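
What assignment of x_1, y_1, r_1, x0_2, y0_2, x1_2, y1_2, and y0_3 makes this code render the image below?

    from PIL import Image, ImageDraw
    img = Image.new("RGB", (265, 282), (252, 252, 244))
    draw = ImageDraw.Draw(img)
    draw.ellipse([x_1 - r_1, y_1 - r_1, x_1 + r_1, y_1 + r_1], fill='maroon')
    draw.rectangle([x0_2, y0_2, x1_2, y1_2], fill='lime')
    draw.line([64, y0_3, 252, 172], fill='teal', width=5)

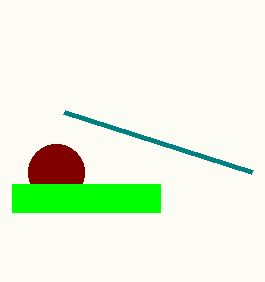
x_1 = 56; y_1 = 172; r_1 = 28; x0_2 = 12; y0_2 = 184; x1_2 = 160; y1_2 = 212; y0_3 = 112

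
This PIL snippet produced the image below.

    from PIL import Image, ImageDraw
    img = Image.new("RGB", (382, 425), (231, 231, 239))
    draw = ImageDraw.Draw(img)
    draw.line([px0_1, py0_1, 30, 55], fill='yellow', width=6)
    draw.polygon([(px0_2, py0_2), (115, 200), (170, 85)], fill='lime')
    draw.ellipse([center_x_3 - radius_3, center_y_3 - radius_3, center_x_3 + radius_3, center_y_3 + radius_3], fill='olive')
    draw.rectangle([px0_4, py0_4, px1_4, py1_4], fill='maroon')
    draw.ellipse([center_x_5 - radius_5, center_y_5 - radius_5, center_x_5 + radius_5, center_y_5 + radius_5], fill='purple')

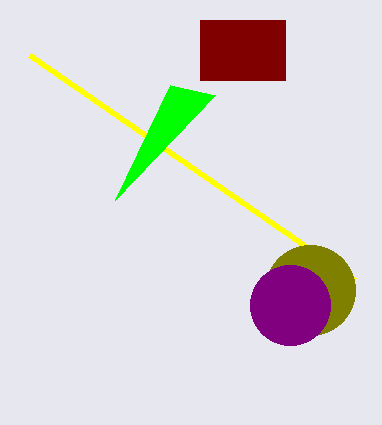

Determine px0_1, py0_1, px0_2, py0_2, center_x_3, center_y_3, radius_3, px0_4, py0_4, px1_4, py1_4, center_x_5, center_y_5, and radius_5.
px0_1 = 355; py0_1 = 280; px0_2 = 215; py0_2 = 95; center_x_3 = 310; center_y_3 = 290; radius_3 = 45; px0_4 = 200; py0_4 = 20; px1_4 = 285; py1_4 = 80; center_x_5 = 290; center_y_5 = 305; radius_5 = 40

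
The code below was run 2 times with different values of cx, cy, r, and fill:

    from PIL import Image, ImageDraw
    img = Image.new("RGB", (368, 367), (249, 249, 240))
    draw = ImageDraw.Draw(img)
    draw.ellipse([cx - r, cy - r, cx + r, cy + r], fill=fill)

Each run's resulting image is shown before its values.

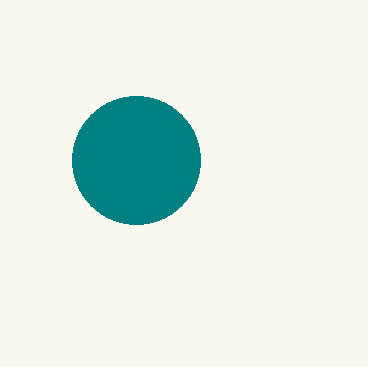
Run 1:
cx = 136, cy = 160, r = 64, fill = 'teal'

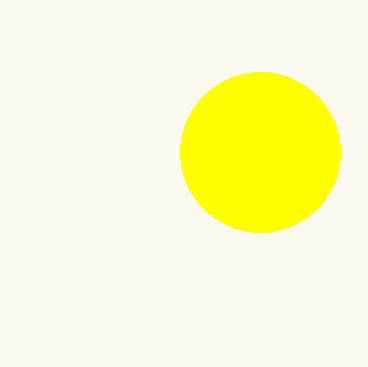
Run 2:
cx = 260
cy = 152
r = 80
fill = 'yellow'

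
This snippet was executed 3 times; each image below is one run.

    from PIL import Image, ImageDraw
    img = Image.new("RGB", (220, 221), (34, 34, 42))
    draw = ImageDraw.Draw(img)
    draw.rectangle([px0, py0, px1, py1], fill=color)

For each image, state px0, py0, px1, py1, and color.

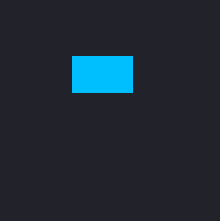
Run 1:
px0 = 72, py0 = 56, px1 = 132, py1 = 92, color = 'deepskyblue'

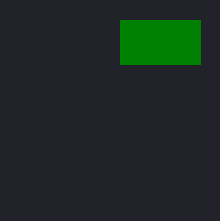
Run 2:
px0 = 120, py0 = 20, px1 = 200, py1 = 64, color = 'green'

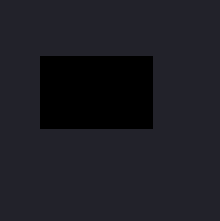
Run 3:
px0 = 40, py0 = 56, px1 = 152, py1 = 128, color = 'black'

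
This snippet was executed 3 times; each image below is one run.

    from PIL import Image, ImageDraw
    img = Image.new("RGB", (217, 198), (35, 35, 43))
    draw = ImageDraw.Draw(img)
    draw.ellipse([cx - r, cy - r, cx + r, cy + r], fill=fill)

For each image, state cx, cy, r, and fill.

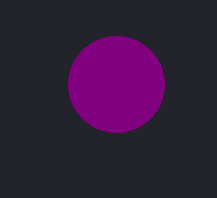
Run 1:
cx = 116
cy = 84
r = 48
fill = 'purple'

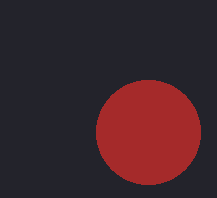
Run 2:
cx = 148
cy = 132
r = 52
fill = 'brown'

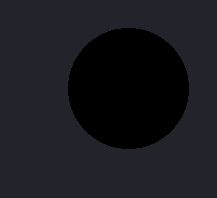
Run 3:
cx = 128; cy = 88; r = 60; fill = 'black'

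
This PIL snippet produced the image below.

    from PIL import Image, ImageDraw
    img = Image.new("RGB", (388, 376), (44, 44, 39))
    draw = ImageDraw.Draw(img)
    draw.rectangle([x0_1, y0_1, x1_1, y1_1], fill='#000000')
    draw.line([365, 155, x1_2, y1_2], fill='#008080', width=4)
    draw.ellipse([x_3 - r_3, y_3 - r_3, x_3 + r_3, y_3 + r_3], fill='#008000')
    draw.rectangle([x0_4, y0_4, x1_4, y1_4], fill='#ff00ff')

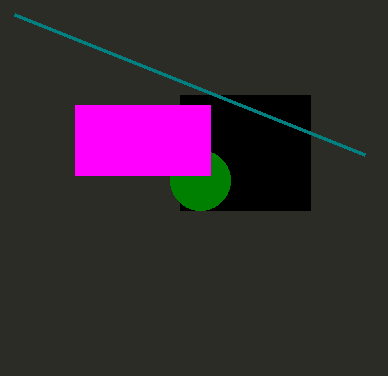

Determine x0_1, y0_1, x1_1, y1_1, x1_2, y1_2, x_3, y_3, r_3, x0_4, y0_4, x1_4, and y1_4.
x0_1 = 180, y0_1 = 95, x1_1 = 310, y1_1 = 210, x1_2 = 15, y1_2 = 15, x_3 = 200, y_3 = 180, r_3 = 30, x0_4 = 75, y0_4 = 105, x1_4 = 210, y1_4 = 175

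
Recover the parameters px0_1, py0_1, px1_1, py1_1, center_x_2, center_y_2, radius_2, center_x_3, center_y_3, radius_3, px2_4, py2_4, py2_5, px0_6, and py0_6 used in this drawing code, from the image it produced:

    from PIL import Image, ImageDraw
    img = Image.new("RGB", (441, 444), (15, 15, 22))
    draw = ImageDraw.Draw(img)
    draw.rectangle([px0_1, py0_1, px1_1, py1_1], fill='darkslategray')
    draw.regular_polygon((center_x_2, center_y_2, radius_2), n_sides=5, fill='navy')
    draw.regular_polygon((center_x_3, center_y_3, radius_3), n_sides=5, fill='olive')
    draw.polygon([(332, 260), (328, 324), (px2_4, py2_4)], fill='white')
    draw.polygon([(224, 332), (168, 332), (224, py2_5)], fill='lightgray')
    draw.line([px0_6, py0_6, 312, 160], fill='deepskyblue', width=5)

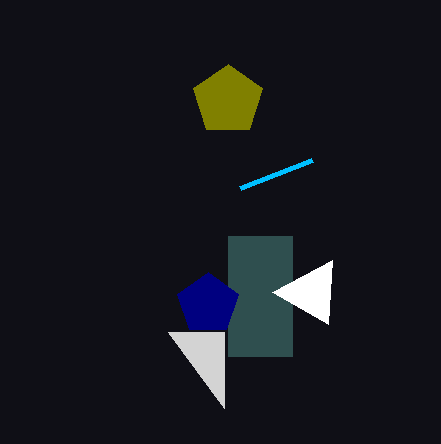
px0_1 = 228
py0_1 = 236
px1_1 = 292
py1_1 = 356
center_x_2 = 208
center_y_2 = 304
radius_2 = 32
center_x_3 = 228
center_y_3 = 100
radius_3 = 36
px2_4 = 272
py2_4 = 292
py2_5 = 408
px0_6 = 240
py0_6 = 188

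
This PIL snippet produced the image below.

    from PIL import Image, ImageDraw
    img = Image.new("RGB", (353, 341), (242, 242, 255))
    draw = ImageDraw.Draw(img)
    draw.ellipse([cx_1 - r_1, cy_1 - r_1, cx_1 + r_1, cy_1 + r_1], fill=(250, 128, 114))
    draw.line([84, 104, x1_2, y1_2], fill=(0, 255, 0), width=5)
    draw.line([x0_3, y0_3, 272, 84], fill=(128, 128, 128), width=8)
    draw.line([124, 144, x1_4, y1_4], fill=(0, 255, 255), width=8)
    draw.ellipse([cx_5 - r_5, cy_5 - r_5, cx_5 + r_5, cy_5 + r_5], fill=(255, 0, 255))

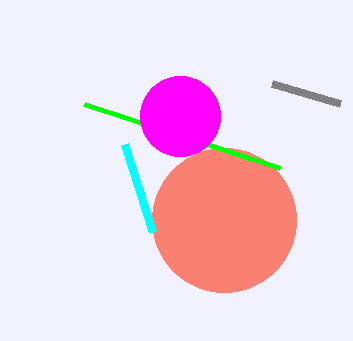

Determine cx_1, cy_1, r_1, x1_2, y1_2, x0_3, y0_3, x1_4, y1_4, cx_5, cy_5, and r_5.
cx_1 = 224
cy_1 = 220
r_1 = 72
x1_2 = 280
y1_2 = 168
x0_3 = 340
y0_3 = 104
x1_4 = 152
y1_4 = 232
cx_5 = 180
cy_5 = 116
r_5 = 40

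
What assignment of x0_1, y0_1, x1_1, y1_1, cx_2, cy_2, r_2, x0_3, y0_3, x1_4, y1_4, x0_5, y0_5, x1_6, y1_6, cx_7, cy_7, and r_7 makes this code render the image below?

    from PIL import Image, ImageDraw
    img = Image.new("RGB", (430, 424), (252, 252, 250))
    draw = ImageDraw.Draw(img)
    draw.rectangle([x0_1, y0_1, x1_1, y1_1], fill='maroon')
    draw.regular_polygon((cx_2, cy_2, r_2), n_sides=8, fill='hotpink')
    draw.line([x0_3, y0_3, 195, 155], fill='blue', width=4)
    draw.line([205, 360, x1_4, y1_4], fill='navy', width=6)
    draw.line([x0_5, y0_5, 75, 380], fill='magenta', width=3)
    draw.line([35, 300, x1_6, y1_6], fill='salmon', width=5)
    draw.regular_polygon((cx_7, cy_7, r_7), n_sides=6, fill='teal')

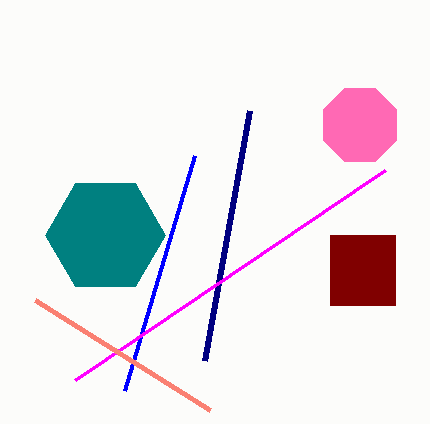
x0_1 = 330
y0_1 = 235
x1_1 = 395
y1_1 = 305
cx_2 = 360
cy_2 = 125
r_2 = 40
x0_3 = 125
y0_3 = 390
x1_4 = 250
y1_4 = 110
x0_5 = 385
y0_5 = 170
x1_6 = 210
y1_6 = 410
cx_7 = 105
cy_7 = 235
r_7 = 60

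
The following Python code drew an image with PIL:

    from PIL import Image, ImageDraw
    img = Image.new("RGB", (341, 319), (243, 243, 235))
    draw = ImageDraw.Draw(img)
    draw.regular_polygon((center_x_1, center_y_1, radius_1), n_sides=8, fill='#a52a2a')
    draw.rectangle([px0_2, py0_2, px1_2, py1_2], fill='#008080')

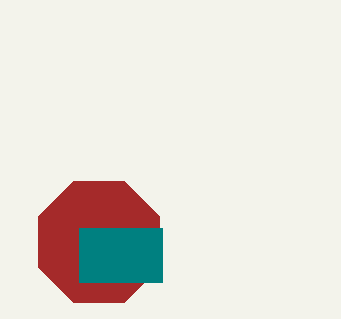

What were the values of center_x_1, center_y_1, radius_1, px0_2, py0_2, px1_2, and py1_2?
center_x_1 = 99, center_y_1 = 242, radius_1 = 66, px0_2 = 79, py0_2 = 228, px1_2 = 162, py1_2 = 282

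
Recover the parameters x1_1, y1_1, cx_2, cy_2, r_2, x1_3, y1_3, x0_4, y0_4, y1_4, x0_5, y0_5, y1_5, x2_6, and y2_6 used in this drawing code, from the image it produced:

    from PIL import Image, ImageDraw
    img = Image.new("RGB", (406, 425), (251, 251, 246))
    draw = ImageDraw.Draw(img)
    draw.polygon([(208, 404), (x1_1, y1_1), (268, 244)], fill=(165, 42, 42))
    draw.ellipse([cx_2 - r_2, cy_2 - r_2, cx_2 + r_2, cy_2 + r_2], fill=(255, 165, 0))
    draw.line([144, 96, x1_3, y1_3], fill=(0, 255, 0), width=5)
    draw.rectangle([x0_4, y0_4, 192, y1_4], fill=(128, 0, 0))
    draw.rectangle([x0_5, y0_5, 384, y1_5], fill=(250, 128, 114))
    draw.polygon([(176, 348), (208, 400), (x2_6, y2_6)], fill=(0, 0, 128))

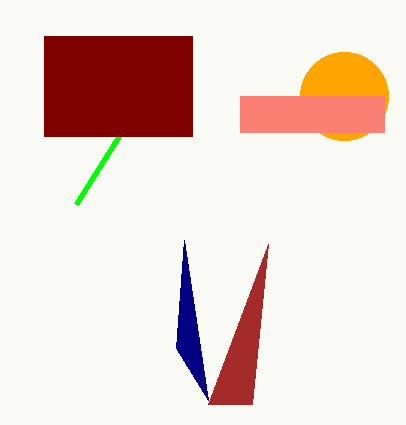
x1_1 = 252
y1_1 = 404
cx_2 = 344
cy_2 = 96
r_2 = 44
x1_3 = 76
y1_3 = 204
x0_4 = 44
y0_4 = 36
y1_4 = 136
x0_5 = 240
y0_5 = 96
y1_5 = 132
x2_6 = 184
y2_6 = 240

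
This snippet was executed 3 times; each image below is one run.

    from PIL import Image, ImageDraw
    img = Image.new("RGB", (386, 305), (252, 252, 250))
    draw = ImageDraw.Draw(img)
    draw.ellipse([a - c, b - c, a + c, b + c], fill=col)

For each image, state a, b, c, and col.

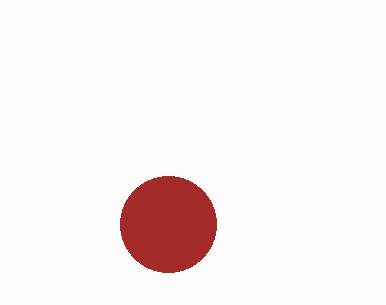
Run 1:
a = 168, b = 224, c = 48, col = 'brown'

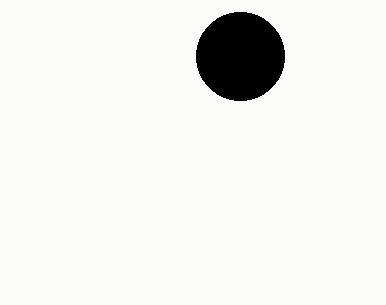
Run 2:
a = 240
b = 56
c = 44
col = 'black'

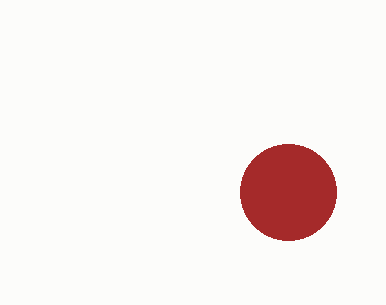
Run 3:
a = 288, b = 192, c = 48, col = 'brown'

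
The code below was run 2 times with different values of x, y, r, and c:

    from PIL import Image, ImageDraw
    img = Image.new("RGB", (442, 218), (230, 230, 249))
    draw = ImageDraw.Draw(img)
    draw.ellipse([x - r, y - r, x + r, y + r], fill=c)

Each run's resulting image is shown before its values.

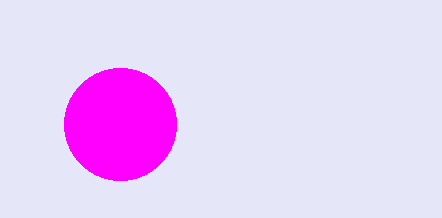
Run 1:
x = 120; y = 124; r = 56; c = 'magenta'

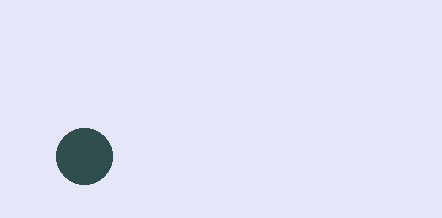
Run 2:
x = 84
y = 156
r = 28
c = 'darkslategray'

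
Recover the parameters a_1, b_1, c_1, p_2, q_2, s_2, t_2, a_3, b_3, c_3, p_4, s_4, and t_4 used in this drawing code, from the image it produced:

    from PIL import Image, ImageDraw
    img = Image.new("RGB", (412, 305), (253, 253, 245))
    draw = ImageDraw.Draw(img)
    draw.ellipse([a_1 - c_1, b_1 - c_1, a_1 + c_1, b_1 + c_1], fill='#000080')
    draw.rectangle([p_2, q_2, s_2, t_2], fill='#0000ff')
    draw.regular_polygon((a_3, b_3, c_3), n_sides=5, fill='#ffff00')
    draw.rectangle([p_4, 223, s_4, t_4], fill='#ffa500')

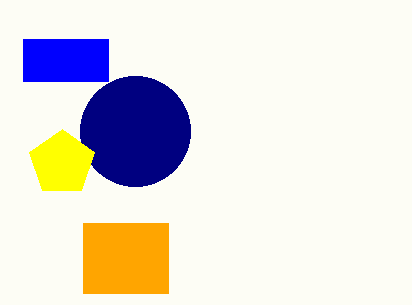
a_1 = 135
b_1 = 131
c_1 = 55
p_2 = 23
q_2 = 39
s_2 = 108
t_2 = 81
a_3 = 62
b_3 = 163
c_3 = 34
p_4 = 83
s_4 = 168
t_4 = 293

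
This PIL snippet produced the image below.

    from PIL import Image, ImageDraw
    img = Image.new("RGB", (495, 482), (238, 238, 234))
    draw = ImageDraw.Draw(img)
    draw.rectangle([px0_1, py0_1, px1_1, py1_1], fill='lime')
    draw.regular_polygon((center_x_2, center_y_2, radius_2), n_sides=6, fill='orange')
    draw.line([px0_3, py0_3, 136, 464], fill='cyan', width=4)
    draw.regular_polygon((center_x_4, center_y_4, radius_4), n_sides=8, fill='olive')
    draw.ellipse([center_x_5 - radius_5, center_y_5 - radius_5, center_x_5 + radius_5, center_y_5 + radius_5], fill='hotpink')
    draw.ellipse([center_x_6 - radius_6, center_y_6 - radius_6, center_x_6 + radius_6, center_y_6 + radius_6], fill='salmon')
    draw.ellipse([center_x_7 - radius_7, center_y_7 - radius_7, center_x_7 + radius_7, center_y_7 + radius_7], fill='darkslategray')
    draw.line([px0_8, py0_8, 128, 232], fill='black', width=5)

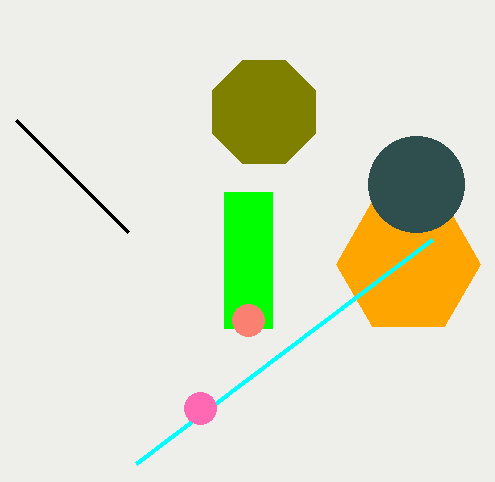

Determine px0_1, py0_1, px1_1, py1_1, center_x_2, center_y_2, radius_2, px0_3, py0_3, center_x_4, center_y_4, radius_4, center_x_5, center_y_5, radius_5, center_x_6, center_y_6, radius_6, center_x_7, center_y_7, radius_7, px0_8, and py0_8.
px0_1 = 224
py0_1 = 192
px1_1 = 272
py1_1 = 328
center_x_2 = 408
center_y_2 = 264
radius_2 = 72
px0_3 = 432
py0_3 = 240
center_x_4 = 264
center_y_4 = 112
radius_4 = 56
center_x_5 = 200
center_y_5 = 408
radius_5 = 16
center_x_6 = 248
center_y_6 = 320
radius_6 = 16
center_x_7 = 416
center_y_7 = 184
radius_7 = 48
px0_8 = 16
py0_8 = 120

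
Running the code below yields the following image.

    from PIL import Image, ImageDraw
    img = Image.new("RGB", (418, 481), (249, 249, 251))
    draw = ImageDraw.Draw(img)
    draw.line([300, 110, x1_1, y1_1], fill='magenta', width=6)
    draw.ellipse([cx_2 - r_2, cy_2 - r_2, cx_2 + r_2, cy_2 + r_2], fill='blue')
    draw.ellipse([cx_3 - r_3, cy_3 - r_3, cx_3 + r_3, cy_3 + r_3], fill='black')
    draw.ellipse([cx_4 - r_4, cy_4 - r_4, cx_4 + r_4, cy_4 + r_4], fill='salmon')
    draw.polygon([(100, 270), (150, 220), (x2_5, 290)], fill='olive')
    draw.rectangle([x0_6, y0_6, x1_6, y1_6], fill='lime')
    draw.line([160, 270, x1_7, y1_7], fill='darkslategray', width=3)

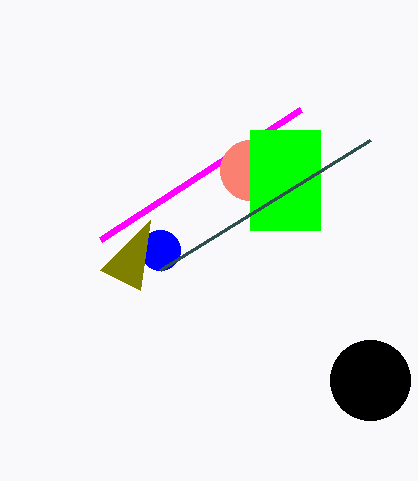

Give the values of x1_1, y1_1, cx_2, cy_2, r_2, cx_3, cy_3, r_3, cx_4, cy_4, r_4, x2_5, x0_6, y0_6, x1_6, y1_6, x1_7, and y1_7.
x1_1 = 100; y1_1 = 240; cx_2 = 160; cy_2 = 250; r_2 = 20; cx_3 = 370; cy_3 = 380; r_3 = 40; cx_4 = 250; cy_4 = 170; r_4 = 30; x2_5 = 140; x0_6 = 250; y0_6 = 130; x1_6 = 320; y1_6 = 230; x1_7 = 370; y1_7 = 140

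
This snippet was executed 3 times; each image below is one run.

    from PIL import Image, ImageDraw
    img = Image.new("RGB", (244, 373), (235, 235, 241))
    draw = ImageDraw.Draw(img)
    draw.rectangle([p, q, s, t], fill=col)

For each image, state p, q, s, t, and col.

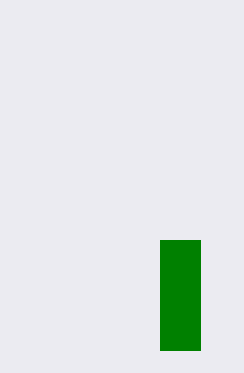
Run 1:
p = 160, q = 240, s = 200, t = 350, col = 'green'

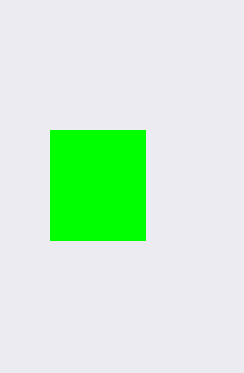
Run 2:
p = 50
q = 130
s = 145
t = 240
col = 'lime'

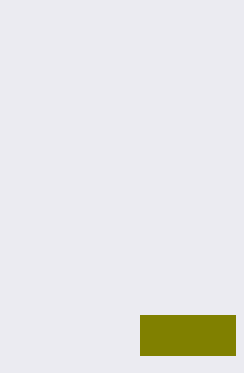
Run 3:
p = 140, q = 315, s = 235, t = 355, col = 'olive'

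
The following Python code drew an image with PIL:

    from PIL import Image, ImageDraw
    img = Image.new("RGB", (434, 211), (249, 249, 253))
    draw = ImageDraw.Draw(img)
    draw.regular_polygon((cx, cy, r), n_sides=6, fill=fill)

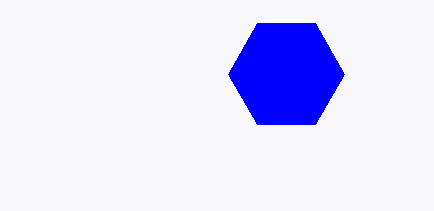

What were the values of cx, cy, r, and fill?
cx = 286, cy = 74, r = 58, fill = 'blue'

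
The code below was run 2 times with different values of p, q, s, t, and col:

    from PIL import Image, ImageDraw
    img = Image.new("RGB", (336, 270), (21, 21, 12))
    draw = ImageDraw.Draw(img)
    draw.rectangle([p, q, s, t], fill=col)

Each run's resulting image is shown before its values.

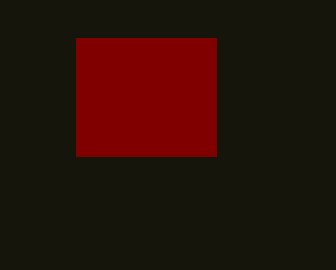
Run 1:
p = 76
q = 38
s = 216
t = 156
col = 'maroon'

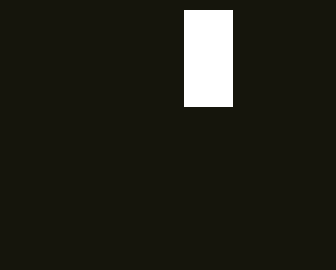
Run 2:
p = 184; q = 10; s = 232; t = 106; col = 'white'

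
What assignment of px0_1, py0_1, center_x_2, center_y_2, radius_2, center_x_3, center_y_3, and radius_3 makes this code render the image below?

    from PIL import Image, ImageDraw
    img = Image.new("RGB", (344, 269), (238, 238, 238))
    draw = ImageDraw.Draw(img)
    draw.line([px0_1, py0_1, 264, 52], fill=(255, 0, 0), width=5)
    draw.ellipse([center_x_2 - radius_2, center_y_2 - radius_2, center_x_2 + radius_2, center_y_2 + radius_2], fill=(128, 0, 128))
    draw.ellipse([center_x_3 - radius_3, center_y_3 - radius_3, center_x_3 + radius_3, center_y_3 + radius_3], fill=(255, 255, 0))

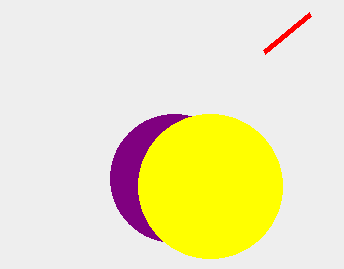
px0_1 = 310
py0_1 = 14
center_x_2 = 174
center_y_2 = 178
radius_2 = 64
center_x_3 = 210
center_y_3 = 186
radius_3 = 72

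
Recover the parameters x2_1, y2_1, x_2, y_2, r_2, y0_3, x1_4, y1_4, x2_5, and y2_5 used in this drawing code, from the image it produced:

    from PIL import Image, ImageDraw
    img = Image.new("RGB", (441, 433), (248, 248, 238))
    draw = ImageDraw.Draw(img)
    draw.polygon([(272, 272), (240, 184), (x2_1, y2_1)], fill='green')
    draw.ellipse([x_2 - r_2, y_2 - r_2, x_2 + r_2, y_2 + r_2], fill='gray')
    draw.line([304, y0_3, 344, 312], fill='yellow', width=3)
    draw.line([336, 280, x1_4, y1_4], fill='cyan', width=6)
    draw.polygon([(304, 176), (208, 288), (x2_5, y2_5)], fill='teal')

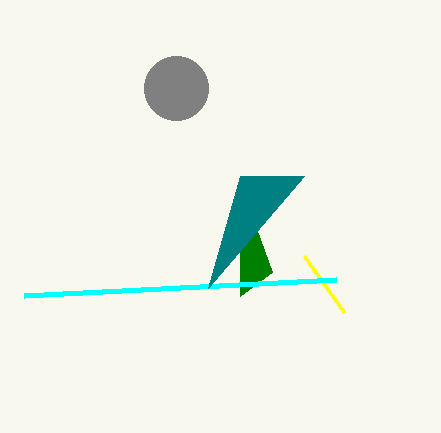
x2_1 = 240, y2_1 = 296, x_2 = 176, y_2 = 88, r_2 = 32, y0_3 = 256, x1_4 = 24, y1_4 = 296, x2_5 = 240, y2_5 = 176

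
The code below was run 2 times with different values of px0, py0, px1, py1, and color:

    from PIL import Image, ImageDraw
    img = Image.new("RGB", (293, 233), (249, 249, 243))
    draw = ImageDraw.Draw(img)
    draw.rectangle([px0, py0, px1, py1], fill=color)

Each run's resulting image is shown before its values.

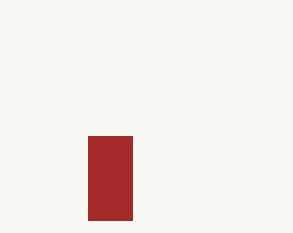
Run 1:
px0 = 88, py0 = 136, px1 = 132, py1 = 220, color = 'brown'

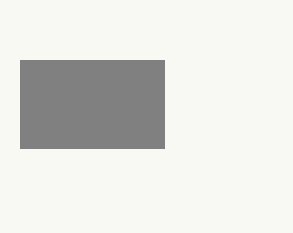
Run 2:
px0 = 20, py0 = 60, px1 = 164, py1 = 148, color = 'gray'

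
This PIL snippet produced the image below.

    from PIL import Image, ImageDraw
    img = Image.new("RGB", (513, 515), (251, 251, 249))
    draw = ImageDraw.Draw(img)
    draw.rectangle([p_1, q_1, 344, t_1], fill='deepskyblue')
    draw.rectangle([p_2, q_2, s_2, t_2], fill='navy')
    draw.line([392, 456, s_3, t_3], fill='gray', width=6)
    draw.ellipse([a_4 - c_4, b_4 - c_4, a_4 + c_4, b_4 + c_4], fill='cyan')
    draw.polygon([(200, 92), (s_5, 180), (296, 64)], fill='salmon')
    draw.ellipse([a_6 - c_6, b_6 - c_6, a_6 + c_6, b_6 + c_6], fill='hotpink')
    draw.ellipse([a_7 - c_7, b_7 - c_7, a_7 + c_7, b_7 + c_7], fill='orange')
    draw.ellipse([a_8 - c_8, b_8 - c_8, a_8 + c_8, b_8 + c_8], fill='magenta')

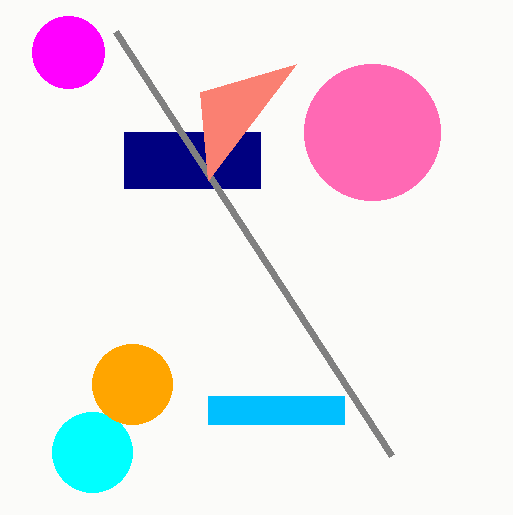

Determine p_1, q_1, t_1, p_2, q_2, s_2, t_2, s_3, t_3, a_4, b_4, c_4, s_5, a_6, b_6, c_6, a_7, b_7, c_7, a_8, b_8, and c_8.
p_1 = 208
q_1 = 396
t_1 = 424
p_2 = 124
q_2 = 132
s_2 = 260
t_2 = 188
s_3 = 116
t_3 = 32
a_4 = 92
b_4 = 452
c_4 = 40
s_5 = 208
a_6 = 372
b_6 = 132
c_6 = 68
a_7 = 132
b_7 = 384
c_7 = 40
a_8 = 68
b_8 = 52
c_8 = 36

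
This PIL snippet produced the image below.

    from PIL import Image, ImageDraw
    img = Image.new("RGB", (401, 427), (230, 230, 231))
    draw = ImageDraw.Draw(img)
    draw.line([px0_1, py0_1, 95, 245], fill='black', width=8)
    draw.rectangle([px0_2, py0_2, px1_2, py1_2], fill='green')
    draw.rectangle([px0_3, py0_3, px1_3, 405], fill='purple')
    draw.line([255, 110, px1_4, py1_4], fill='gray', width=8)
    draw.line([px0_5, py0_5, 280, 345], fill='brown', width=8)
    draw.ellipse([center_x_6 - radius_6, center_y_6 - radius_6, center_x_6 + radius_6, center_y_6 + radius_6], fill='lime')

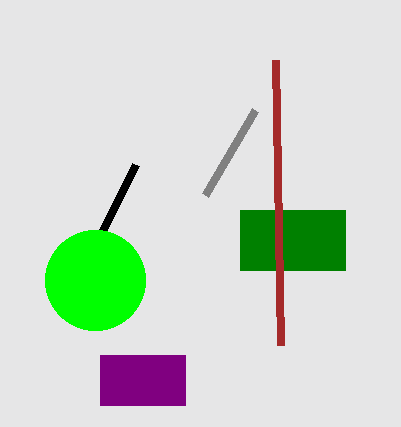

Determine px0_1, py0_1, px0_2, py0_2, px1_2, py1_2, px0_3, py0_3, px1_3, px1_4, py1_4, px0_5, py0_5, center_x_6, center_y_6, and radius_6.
px0_1 = 135; py0_1 = 165; px0_2 = 240; py0_2 = 210; px1_2 = 345; py1_2 = 270; px0_3 = 100; py0_3 = 355; px1_3 = 185; px1_4 = 205; py1_4 = 195; px0_5 = 275; py0_5 = 60; center_x_6 = 95; center_y_6 = 280; radius_6 = 50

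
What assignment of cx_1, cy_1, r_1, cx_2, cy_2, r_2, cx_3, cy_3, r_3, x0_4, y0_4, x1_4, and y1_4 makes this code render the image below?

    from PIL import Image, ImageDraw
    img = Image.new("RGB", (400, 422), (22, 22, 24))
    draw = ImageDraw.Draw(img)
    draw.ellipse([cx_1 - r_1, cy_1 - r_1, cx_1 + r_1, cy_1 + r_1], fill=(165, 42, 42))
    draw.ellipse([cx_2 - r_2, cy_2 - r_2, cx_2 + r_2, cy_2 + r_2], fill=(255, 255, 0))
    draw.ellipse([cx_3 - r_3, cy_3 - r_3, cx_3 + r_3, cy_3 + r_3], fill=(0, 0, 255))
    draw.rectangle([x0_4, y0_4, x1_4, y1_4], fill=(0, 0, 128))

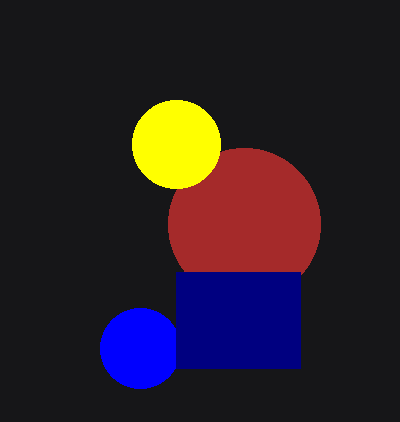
cx_1 = 244; cy_1 = 224; r_1 = 76; cx_2 = 176; cy_2 = 144; r_2 = 44; cx_3 = 140; cy_3 = 348; r_3 = 40; x0_4 = 176; y0_4 = 272; x1_4 = 300; y1_4 = 368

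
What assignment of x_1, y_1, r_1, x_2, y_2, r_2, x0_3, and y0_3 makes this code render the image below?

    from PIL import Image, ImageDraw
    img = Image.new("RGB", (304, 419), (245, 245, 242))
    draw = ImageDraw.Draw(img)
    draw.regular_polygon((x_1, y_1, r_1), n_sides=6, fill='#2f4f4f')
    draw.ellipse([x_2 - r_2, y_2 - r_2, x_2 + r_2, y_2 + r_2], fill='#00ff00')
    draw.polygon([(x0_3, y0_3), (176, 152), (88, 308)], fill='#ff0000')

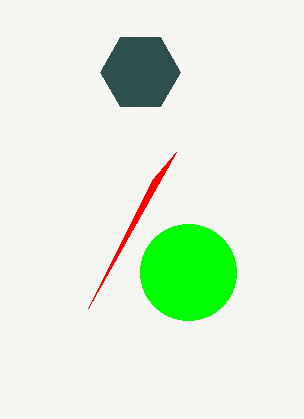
x_1 = 140, y_1 = 72, r_1 = 40, x_2 = 188, y_2 = 272, r_2 = 48, x0_3 = 152, y0_3 = 180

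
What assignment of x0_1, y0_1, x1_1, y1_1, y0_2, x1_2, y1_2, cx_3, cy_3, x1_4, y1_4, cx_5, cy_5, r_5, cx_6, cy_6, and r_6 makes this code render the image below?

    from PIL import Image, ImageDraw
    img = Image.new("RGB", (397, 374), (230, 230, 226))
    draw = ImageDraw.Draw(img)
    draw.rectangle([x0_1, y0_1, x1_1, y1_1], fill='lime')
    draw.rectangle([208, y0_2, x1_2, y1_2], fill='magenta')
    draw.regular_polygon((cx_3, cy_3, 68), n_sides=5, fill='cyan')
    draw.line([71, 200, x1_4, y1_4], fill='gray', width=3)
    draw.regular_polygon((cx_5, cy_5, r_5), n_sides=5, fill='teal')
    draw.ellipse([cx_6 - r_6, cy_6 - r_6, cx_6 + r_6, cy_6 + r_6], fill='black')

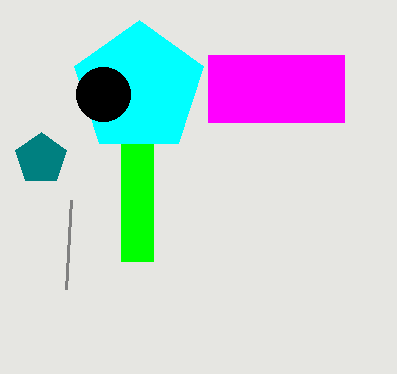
x0_1 = 121
y0_1 = 144
x1_1 = 153
y1_1 = 261
y0_2 = 55
x1_2 = 344
y1_2 = 122
cx_3 = 139
cy_3 = 88
x1_4 = 66
y1_4 = 289
cx_5 = 41
cy_5 = 159
r_5 = 27
cx_6 = 103
cy_6 = 94
r_6 = 27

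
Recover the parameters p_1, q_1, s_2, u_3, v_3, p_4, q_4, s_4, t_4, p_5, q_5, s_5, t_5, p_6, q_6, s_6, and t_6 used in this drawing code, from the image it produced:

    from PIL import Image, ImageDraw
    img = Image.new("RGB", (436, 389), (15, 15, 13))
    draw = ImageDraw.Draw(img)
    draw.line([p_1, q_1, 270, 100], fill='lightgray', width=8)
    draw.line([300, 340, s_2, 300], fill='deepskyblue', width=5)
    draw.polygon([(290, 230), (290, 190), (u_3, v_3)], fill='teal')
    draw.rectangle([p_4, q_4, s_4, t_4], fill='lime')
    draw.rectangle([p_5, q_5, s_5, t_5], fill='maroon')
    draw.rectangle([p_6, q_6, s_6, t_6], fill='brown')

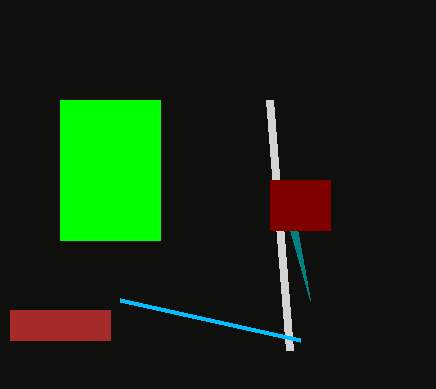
p_1 = 290
q_1 = 350
s_2 = 120
u_3 = 310
v_3 = 300
p_4 = 60
q_4 = 100
s_4 = 160
t_4 = 240
p_5 = 270
q_5 = 180
s_5 = 330
t_5 = 230
p_6 = 10
q_6 = 310
s_6 = 110
t_6 = 340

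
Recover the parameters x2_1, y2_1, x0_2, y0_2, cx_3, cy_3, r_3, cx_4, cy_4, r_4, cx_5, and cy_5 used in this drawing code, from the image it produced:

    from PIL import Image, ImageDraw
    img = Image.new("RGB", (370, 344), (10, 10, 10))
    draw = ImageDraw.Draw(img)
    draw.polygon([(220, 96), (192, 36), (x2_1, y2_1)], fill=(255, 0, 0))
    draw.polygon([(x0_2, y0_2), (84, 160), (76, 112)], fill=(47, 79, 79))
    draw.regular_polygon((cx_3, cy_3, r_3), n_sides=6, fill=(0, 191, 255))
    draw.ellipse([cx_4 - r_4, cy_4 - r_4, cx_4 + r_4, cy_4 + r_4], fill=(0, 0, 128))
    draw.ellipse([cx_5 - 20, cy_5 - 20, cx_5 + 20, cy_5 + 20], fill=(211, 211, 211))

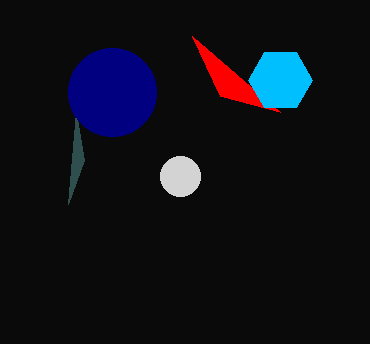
x2_1 = 280
y2_1 = 112
x0_2 = 68
y0_2 = 204
cx_3 = 280
cy_3 = 80
r_3 = 32
cx_4 = 112
cy_4 = 92
r_4 = 44
cx_5 = 180
cy_5 = 176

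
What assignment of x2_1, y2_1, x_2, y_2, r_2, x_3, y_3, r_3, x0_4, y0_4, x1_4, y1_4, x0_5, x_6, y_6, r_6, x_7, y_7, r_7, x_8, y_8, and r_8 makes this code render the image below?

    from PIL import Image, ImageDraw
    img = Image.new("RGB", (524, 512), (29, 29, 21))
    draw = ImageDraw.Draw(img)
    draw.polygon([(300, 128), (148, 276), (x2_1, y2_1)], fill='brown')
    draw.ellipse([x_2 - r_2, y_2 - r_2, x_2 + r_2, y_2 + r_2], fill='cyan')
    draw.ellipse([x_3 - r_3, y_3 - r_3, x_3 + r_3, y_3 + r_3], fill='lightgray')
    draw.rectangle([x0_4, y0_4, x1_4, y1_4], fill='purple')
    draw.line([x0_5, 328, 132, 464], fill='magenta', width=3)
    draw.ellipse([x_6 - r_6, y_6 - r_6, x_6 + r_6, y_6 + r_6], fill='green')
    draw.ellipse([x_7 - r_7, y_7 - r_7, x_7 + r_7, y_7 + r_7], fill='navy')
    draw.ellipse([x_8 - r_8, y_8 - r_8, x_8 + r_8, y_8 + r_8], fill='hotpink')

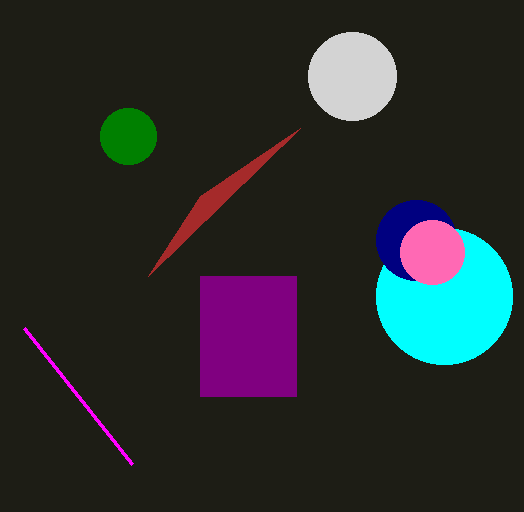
x2_1 = 200
y2_1 = 196
x_2 = 444
y_2 = 296
r_2 = 68
x_3 = 352
y_3 = 76
r_3 = 44
x0_4 = 200
y0_4 = 276
x1_4 = 296
y1_4 = 396
x0_5 = 24
x_6 = 128
y_6 = 136
r_6 = 28
x_7 = 416
y_7 = 240
r_7 = 40
x_8 = 432
y_8 = 252
r_8 = 32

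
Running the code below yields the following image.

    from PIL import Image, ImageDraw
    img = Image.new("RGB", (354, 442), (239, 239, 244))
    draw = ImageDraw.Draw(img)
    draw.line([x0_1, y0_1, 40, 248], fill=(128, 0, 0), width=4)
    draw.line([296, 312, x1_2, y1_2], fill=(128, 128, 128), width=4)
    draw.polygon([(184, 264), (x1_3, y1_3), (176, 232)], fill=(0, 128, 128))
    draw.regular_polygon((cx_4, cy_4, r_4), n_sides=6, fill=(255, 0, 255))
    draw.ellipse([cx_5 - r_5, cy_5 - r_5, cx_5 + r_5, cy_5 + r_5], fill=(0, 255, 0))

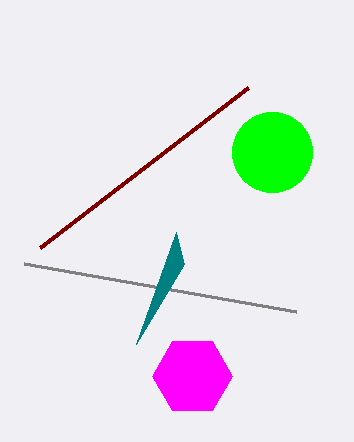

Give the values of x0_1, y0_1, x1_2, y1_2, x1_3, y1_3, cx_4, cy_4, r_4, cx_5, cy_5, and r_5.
x0_1 = 248
y0_1 = 88
x1_2 = 24
y1_2 = 264
x1_3 = 136
y1_3 = 344
cx_4 = 192
cy_4 = 376
r_4 = 40
cx_5 = 272
cy_5 = 152
r_5 = 40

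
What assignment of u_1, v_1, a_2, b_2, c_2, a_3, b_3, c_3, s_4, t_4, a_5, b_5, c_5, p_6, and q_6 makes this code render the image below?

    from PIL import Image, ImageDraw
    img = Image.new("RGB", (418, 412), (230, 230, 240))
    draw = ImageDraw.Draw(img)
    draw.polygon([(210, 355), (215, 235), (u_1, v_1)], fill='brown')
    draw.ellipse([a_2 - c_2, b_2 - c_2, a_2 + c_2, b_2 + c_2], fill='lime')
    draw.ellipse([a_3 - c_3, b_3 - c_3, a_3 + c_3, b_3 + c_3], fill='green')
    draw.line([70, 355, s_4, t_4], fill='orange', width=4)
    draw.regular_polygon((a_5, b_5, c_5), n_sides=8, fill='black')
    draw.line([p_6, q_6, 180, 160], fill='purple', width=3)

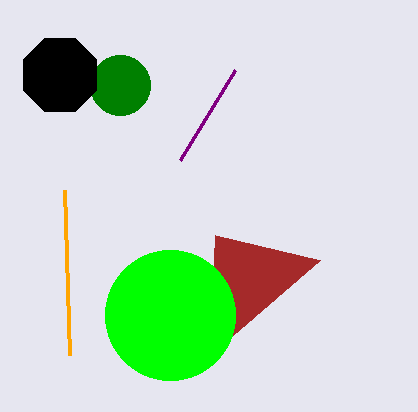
u_1 = 320; v_1 = 260; a_2 = 170; b_2 = 315; c_2 = 65; a_3 = 120; b_3 = 85; c_3 = 30; s_4 = 65; t_4 = 190; a_5 = 60; b_5 = 75; c_5 = 40; p_6 = 235; q_6 = 70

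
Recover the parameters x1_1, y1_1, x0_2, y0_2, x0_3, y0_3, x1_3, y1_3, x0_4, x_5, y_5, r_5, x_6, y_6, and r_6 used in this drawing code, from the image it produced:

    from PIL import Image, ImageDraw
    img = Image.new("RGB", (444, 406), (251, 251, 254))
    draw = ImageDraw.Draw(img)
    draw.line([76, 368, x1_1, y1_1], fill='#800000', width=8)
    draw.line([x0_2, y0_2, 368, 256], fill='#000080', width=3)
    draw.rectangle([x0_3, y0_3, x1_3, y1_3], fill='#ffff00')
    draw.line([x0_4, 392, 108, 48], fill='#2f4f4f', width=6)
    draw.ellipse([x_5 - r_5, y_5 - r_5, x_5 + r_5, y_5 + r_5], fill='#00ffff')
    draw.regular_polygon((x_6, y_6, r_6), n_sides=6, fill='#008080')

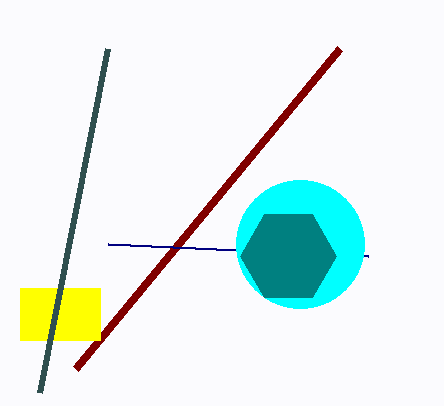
x1_1 = 340; y1_1 = 48; x0_2 = 108; y0_2 = 244; x0_3 = 20; y0_3 = 288; x1_3 = 100; y1_3 = 340; x0_4 = 40; x_5 = 300; y_5 = 244; r_5 = 64; x_6 = 288; y_6 = 256; r_6 = 48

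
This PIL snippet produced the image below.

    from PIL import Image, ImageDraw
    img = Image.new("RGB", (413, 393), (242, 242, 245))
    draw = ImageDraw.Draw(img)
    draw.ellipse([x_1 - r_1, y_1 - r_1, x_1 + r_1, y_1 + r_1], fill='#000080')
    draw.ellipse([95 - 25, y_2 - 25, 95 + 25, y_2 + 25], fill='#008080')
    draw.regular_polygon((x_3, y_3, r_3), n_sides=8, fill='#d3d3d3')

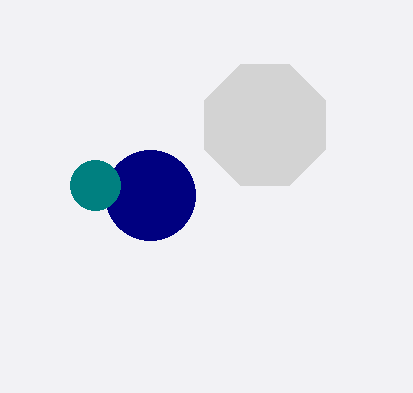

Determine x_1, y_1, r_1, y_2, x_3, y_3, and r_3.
x_1 = 150, y_1 = 195, r_1 = 45, y_2 = 185, x_3 = 265, y_3 = 125, r_3 = 65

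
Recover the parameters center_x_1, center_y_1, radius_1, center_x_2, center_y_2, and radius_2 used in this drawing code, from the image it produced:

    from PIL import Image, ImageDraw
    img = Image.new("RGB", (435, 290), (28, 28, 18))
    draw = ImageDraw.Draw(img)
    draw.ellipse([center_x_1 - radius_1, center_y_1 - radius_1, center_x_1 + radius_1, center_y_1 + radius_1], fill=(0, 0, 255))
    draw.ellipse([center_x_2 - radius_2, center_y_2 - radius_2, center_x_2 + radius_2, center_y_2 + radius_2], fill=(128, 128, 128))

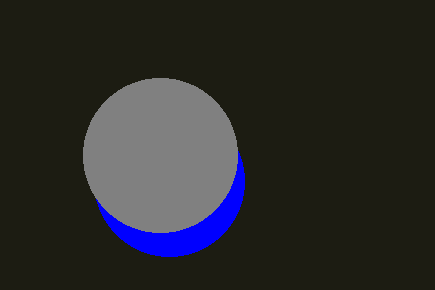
center_x_1 = 169
center_y_1 = 181
radius_1 = 75
center_x_2 = 160
center_y_2 = 155
radius_2 = 77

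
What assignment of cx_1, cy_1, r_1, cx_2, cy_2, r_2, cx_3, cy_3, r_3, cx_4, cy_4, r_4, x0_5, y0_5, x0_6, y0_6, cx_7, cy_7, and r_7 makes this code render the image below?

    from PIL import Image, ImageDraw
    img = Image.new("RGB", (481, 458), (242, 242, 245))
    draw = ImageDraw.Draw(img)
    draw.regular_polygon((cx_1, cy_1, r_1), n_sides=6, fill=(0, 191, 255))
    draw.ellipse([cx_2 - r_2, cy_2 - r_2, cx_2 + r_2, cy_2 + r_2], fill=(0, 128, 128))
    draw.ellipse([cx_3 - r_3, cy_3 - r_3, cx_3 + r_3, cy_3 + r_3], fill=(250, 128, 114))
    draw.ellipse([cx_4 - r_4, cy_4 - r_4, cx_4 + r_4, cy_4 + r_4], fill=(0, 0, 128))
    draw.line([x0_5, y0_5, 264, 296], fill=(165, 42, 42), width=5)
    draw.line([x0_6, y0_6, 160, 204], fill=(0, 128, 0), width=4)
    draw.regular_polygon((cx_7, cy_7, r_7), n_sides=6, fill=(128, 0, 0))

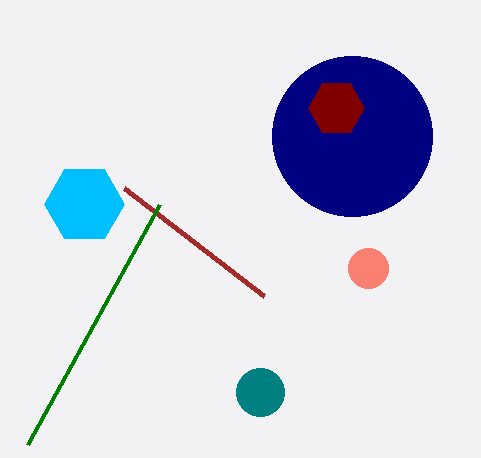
cx_1 = 84, cy_1 = 204, r_1 = 40, cx_2 = 260, cy_2 = 392, r_2 = 24, cx_3 = 368, cy_3 = 268, r_3 = 20, cx_4 = 352, cy_4 = 136, r_4 = 80, x0_5 = 124, y0_5 = 188, x0_6 = 28, y0_6 = 444, cx_7 = 336, cy_7 = 108, r_7 = 28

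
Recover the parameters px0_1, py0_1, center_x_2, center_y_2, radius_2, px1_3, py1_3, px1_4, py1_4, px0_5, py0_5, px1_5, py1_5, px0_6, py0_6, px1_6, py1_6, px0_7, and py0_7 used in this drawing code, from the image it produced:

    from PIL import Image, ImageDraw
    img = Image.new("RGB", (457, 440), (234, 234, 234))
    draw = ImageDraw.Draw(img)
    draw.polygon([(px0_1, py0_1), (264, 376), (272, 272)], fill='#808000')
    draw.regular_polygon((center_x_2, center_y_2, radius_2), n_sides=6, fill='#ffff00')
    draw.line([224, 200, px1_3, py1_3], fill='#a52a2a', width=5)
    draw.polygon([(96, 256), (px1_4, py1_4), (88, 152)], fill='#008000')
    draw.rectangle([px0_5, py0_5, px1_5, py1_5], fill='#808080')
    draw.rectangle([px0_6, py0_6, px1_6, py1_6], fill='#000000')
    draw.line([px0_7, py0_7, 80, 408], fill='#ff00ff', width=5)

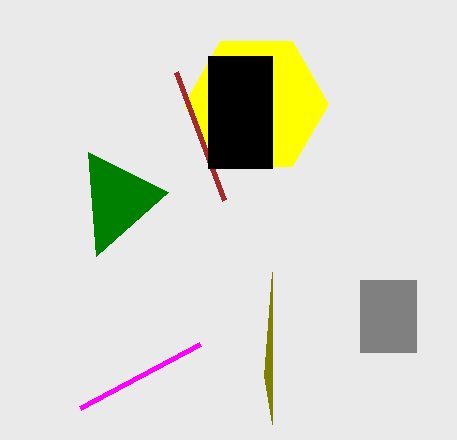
px0_1 = 272, py0_1 = 424, center_x_2 = 256, center_y_2 = 104, radius_2 = 72, px1_3 = 176, py1_3 = 72, px1_4 = 168, py1_4 = 192, px0_5 = 360, py0_5 = 280, px1_5 = 416, py1_5 = 352, px0_6 = 208, py0_6 = 56, px1_6 = 272, py1_6 = 168, px0_7 = 200, py0_7 = 344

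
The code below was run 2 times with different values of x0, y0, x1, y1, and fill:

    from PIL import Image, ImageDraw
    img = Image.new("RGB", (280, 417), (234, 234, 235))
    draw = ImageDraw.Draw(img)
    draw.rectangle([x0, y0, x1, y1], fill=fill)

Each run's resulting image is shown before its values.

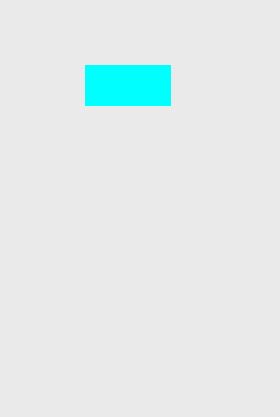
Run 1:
x0 = 85
y0 = 65
x1 = 170
y1 = 105
fill = 'cyan'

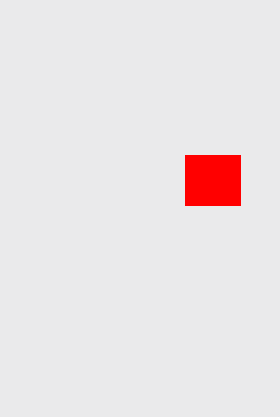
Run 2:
x0 = 185; y0 = 155; x1 = 240; y1 = 205; fill = 'red'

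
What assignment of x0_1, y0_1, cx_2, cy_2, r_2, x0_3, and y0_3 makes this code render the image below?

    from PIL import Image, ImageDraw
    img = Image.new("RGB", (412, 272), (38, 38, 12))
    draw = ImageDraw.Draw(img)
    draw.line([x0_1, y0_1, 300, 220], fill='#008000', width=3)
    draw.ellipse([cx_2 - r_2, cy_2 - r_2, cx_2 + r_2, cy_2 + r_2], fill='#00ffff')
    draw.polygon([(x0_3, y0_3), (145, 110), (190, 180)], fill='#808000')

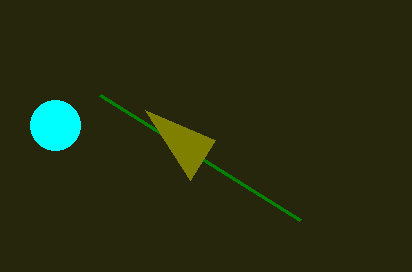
x0_1 = 100
y0_1 = 95
cx_2 = 55
cy_2 = 125
r_2 = 25
x0_3 = 215
y0_3 = 140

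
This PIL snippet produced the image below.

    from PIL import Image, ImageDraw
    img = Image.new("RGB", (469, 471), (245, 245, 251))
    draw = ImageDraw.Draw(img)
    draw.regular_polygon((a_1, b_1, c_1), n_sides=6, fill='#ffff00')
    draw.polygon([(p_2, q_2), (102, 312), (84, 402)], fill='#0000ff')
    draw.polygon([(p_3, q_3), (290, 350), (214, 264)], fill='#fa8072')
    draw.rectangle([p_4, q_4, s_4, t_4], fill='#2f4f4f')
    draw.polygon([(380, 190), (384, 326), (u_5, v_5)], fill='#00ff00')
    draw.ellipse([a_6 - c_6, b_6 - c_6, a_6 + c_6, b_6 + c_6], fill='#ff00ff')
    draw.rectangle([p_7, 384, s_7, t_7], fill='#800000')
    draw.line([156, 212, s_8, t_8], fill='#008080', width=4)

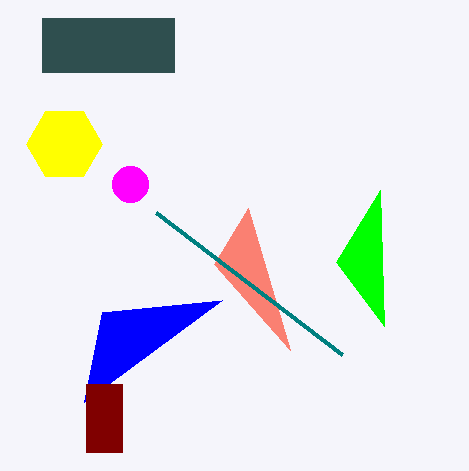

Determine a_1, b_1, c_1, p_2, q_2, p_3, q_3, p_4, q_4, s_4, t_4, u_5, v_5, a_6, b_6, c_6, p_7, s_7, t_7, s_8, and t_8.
a_1 = 64; b_1 = 144; c_1 = 38; p_2 = 222; q_2 = 300; p_3 = 248; q_3 = 208; p_4 = 42; q_4 = 18; s_4 = 174; t_4 = 72; u_5 = 336; v_5 = 262; a_6 = 130; b_6 = 184; c_6 = 18; p_7 = 86; s_7 = 122; t_7 = 452; s_8 = 342; t_8 = 354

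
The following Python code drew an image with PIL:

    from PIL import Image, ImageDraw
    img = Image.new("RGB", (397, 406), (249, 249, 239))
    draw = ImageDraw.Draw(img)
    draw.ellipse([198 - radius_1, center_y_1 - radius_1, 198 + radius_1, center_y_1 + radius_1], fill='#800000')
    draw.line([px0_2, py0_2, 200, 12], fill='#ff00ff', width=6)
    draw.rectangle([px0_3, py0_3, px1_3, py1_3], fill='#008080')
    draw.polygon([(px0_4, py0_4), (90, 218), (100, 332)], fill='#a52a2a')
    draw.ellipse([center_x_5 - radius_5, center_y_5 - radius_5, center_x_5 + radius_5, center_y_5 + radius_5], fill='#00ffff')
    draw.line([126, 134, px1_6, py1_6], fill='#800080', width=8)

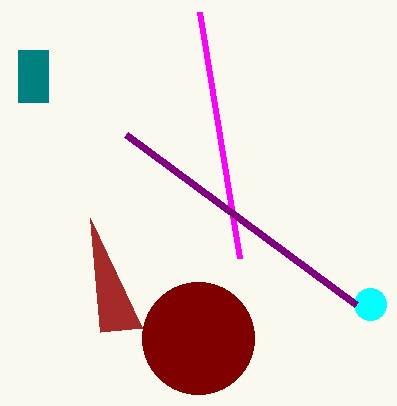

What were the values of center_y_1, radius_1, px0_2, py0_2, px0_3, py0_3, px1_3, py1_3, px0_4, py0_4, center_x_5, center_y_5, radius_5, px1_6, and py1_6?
center_y_1 = 338, radius_1 = 56, px0_2 = 240, py0_2 = 258, px0_3 = 18, py0_3 = 50, px1_3 = 48, py1_3 = 102, px0_4 = 142, py0_4 = 328, center_x_5 = 370, center_y_5 = 304, radius_5 = 16, px1_6 = 356, py1_6 = 304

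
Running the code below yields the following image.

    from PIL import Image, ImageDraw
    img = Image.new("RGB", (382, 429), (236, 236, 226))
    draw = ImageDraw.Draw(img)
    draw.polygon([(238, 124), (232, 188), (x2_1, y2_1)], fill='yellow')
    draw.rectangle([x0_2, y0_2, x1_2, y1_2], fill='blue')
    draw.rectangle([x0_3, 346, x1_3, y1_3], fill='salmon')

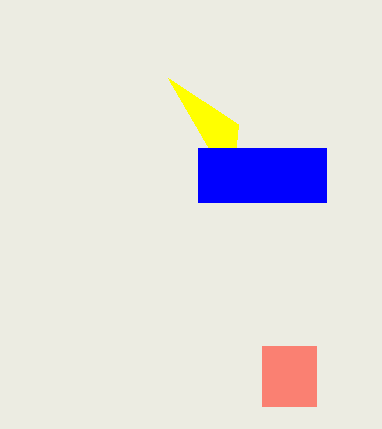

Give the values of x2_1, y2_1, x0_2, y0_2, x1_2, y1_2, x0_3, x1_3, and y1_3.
x2_1 = 168
y2_1 = 78
x0_2 = 198
y0_2 = 148
x1_2 = 326
y1_2 = 202
x0_3 = 262
x1_3 = 316
y1_3 = 406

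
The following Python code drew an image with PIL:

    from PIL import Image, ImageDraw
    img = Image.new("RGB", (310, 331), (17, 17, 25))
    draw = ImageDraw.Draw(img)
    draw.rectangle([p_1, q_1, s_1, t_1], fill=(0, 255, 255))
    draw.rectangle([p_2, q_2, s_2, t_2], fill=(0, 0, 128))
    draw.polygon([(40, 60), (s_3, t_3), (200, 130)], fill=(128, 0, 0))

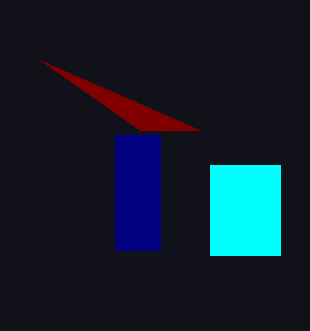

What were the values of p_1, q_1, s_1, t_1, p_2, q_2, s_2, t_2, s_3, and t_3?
p_1 = 210, q_1 = 165, s_1 = 280, t_1 = 255, p_2 = 115, q_2 = 135, s_2 = 160, t_2 = 250, s_3 = 140, t_3 = 130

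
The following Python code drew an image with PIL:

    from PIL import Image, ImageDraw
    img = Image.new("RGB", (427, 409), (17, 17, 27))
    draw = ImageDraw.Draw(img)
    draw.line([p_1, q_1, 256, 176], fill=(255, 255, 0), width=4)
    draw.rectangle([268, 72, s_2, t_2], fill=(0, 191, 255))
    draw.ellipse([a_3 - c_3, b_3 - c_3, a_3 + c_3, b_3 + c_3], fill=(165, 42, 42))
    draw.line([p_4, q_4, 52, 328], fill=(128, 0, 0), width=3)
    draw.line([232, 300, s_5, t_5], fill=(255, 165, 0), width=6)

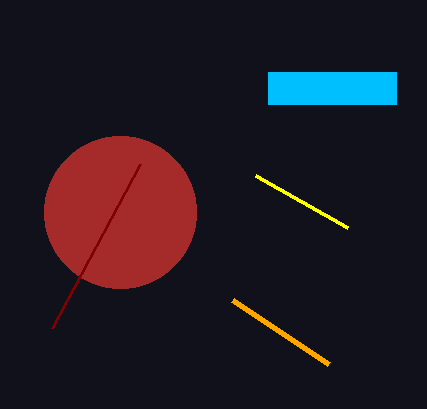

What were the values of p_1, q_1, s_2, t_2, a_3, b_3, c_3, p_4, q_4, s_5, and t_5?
p_1 = 348
q_1 = 228
s_2 = 396
t_2 = 104
a_3 = 120
b_3 = 212
c_3 = 76
p_4 = 140
q_4 = 164
s_5 = 328
t_5 = 364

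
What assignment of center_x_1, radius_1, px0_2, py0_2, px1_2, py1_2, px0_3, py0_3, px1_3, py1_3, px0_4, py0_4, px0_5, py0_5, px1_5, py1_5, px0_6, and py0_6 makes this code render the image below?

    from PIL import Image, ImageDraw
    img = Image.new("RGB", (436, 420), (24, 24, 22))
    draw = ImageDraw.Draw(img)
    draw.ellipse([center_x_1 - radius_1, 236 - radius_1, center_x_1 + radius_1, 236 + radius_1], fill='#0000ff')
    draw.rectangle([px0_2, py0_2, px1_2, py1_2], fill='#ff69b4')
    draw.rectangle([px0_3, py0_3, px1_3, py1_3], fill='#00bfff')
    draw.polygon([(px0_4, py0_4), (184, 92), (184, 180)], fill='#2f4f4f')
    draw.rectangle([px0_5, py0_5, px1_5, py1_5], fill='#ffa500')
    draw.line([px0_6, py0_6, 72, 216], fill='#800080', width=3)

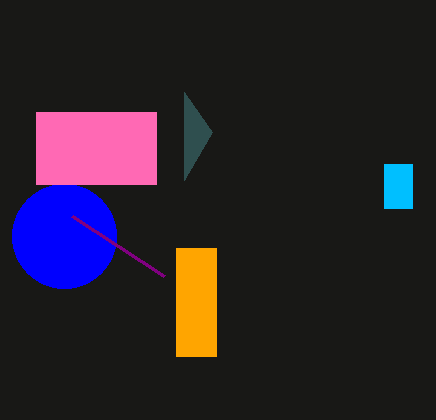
center_x_1 = 64, radius_1 = 52, px0_2 = 36, py0_2 = 112, px1_2 = 156, py1_2 = 184, px0_3 = 384, py0_3 = 164, px1_3 = 412, py1_3 = 208, px0_4 = 212, py0_4 = 132, px0_5 = 176, py0_5 = 248, px1_5 = 216, py1_5 = 356, px0_6 = 164, py0_6 = 276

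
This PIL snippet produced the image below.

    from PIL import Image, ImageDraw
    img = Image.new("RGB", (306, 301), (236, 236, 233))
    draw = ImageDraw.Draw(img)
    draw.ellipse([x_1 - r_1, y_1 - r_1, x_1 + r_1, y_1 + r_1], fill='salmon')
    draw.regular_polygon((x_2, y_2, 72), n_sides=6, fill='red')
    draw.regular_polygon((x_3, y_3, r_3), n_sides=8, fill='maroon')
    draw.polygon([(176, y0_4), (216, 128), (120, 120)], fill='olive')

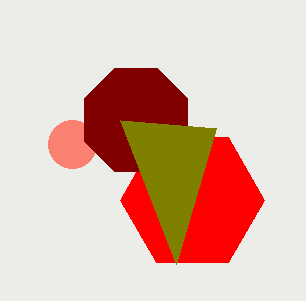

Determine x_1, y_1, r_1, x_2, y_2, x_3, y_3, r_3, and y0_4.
x_1 = 72; y_1 = 144; r_1 = 24; x_2 = 192; y_2 = 200; x_3 = 136; y_3 = 120; r_3 = 56; y0_4 = 264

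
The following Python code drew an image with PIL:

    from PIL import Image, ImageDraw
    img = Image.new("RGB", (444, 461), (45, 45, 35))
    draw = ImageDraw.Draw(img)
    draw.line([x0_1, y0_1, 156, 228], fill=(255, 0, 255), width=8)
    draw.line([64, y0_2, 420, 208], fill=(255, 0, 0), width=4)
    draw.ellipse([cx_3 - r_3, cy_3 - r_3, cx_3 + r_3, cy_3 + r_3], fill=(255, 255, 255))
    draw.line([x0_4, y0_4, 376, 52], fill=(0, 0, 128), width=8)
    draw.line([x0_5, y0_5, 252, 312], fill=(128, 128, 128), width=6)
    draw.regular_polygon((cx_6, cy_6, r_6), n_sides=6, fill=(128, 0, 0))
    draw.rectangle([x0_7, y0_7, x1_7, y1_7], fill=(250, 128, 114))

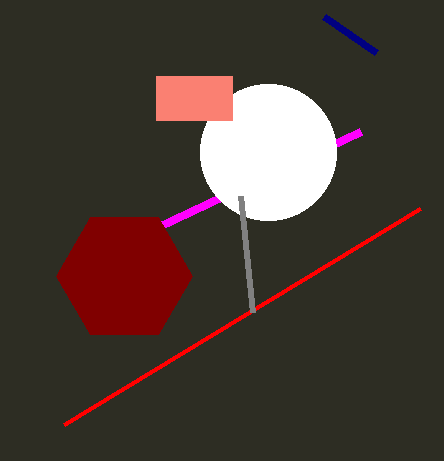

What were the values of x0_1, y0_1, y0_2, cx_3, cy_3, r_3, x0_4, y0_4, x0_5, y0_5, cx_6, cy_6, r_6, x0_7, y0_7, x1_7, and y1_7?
x0_1 = 360
y0_1 = 132
y0_2 = 424
cx_3 = 268
cy_3 = 152
r_3 = 68
x0_4 = 324
y0_4 = 16
x0_5 = 240
y0_5 = 196
cx_6 = 124
cy_6 = 276
r_6 = 68
x0_7 = 156
y0_7 = 76
x1_7 = 232
y1_7 = 120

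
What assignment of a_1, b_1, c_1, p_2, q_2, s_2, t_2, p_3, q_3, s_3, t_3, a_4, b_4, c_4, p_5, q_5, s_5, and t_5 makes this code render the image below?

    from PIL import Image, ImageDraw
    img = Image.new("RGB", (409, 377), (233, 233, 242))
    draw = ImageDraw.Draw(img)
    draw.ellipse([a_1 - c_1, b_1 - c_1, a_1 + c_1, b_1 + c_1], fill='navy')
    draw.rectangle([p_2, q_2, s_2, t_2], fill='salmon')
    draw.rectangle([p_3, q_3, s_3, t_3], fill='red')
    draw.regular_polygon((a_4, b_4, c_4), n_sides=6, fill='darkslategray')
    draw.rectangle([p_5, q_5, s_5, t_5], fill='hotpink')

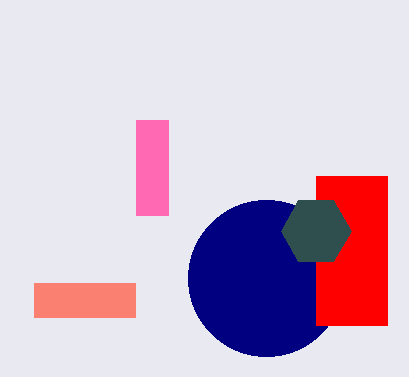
a_1 = 266
b_1 = 278
c_1 = 78
p_2 = 34
q_2 = 283
s_2 = 135
t_2 = 317
p_3 = 316
q_3 = 176
s_3 = 387
t_3 = 325
a_4 = 316
b_4 = 231
c_4 = 35
p_5 = 136
q_5 = 120
s_5 = 168
t_5 = 215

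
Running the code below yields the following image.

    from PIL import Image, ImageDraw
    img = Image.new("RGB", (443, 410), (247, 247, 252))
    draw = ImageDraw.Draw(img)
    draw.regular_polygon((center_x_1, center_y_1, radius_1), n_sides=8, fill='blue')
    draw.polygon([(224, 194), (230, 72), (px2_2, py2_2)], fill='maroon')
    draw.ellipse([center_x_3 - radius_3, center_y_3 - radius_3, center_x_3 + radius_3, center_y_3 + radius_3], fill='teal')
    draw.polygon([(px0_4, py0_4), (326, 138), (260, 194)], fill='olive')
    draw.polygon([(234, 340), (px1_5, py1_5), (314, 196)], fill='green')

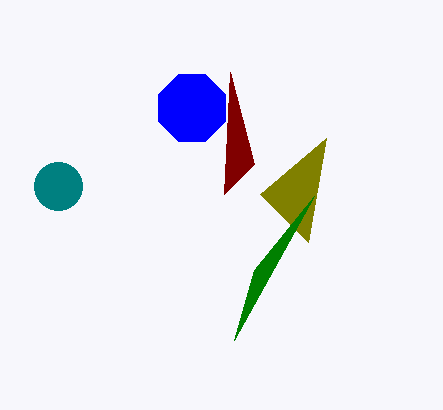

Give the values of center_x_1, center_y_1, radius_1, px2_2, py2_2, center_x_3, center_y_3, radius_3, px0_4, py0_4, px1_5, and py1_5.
center_x_1 = 192, center_y_1 = 108, radius_1 = 36, px2_2 = 254, py2_2 = 164, center_x_3 = 58, center_y_3 = 186, radius_3 = 24, px0_4 = 308, py0_4 = 242, px1_5 = 254, py1_5 = 270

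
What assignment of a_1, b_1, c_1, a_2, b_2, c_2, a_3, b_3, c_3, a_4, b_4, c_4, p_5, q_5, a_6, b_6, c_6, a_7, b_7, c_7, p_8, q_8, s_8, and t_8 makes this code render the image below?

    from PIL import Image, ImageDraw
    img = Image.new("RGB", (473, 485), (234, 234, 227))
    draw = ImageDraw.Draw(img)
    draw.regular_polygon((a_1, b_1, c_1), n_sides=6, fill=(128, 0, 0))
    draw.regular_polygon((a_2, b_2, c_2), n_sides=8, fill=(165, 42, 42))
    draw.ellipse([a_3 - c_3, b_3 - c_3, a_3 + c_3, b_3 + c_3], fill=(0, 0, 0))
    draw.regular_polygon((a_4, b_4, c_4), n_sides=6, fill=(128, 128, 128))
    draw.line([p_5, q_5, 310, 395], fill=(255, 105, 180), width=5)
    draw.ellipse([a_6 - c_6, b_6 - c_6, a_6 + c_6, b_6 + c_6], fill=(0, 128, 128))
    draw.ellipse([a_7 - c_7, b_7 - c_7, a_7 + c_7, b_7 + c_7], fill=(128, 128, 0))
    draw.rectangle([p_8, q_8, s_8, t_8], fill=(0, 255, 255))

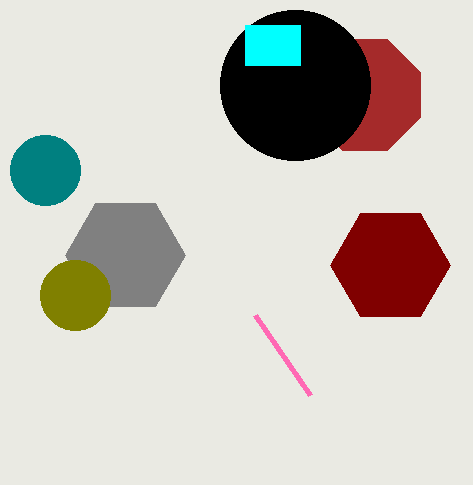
a_1 = 390
b_1 = 265
c_1 = 60
a_2 = 365
b_2 = 95
c_2 = 60
a_3 = 295
b_3 = 85
c_3 = 75
a_4 = 125
b_4 = 255
c_4 = 60
p_5 = 255
q_5 = 315
a_6 = 45
b_6 = 170
c_6 = 35
a_7 = 75
b_7 = 295
c_7 = 35
p_8 = 245
q_8 = 25
s_8 = 300
t_8 = 65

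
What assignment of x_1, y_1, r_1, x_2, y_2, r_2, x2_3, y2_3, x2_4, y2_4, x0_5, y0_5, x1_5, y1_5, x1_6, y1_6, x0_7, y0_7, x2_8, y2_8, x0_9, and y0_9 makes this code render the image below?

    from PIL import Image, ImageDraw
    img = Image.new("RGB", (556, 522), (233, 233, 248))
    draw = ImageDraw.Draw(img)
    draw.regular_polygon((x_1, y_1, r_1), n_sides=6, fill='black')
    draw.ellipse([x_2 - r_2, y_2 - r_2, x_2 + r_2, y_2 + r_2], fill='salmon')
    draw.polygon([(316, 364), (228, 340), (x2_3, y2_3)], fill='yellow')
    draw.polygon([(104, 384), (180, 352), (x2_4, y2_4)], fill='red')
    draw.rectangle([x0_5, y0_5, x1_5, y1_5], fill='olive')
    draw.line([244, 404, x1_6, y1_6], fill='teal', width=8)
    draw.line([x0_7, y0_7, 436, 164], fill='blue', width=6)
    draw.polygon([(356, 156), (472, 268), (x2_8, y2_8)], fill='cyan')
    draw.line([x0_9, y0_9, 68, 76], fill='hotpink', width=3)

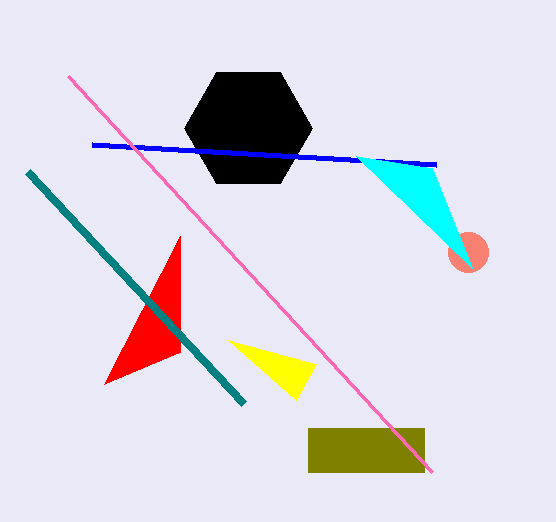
x_1 = 248, y_1 = 128, r_1 = 64, x_2 = 468, y_2 = 252, r_2 = 20, x2_3 = 296, y2_3 = 400, x2_4 = 180, y2_4 = 236, x0_5 = 308, y0_5 = 428, x1_5 = 424, y1_5 = 472, x1_6 = 28, y1_6 = 172, x0_7 = 92, y0_7 = 144, x2_8 = 432, y2_8 = 168, x0_9 = 432, y0_9 = 472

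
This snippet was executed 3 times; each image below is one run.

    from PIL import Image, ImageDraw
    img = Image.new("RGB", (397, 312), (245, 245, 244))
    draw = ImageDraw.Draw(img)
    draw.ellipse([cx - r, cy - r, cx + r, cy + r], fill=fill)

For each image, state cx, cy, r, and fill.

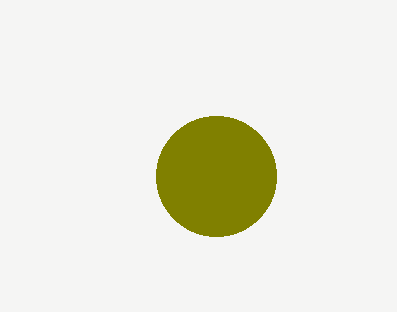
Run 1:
cx = 216
cy = 176
r = 60
fill = 'olive'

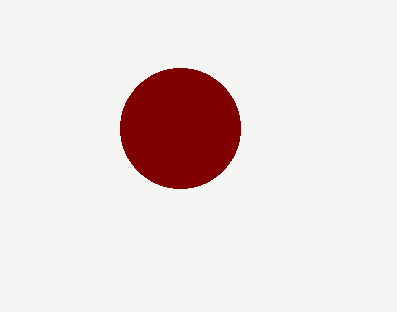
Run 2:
cx = 180; cy = 128; r = 60; fill = 'maroon'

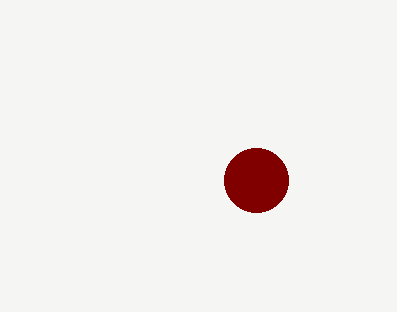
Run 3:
cx = 256, cy = 180, r = 32, fill = 'maroon'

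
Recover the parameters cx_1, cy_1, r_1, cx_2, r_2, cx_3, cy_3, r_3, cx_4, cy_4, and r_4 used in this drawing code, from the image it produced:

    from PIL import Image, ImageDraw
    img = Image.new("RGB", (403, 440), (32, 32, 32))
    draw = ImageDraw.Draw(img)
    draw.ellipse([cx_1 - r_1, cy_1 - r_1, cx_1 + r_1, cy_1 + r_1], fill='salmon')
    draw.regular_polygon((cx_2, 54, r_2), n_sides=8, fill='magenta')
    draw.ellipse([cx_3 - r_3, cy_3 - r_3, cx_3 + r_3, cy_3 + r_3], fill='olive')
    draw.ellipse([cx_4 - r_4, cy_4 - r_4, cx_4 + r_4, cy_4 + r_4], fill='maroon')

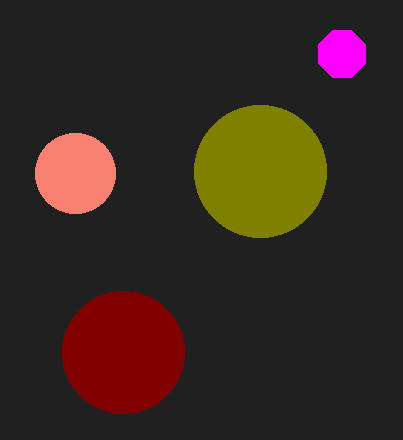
cx_1 = 75; cy_1 = 173; r_1 = 40; cx_2 = 342; r_2 = 25; cx_3 = 260; cy_3 = 171; r_3 = 66; cx_4 = 123; cy_4 = 352; r_4 = 61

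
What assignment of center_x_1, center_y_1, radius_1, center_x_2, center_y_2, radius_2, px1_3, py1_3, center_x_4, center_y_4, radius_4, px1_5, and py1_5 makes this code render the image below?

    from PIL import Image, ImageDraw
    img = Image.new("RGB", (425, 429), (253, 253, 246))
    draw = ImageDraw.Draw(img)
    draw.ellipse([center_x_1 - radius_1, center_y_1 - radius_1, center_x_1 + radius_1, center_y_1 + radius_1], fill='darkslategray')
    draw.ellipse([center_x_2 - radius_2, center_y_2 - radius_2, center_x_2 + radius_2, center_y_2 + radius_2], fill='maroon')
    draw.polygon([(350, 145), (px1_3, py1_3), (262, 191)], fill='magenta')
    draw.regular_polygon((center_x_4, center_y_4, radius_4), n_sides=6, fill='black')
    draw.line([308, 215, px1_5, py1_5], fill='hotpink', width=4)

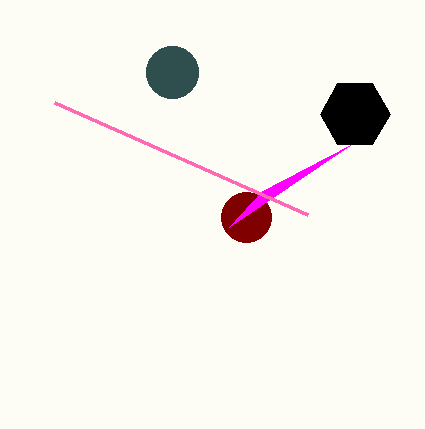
center_x_1 = 172; center_y_1 = 72; radius_1 = 26; center_x_2 = 246; center_y_2 = 217; radius_2 = 25; px1_3 = 229; py1_3 = 227; center_x_4 = 355; center_y_4 = 114; radius_4 = 35; px1_5 = 55; py1_5 = 103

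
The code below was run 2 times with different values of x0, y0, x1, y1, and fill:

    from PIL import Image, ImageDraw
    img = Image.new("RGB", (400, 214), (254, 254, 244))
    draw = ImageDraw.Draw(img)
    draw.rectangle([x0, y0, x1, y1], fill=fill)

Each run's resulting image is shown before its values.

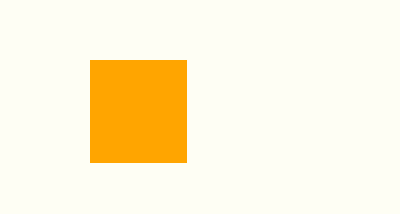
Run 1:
x0 = 90; y0 = 60; x1 = 186; y1 = 162; fill = 'orange'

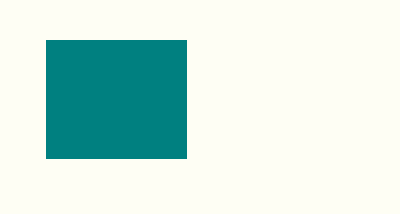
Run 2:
x0 = 46
y0 = 40
x1 = 186
y1 = 158
fill = 'teal'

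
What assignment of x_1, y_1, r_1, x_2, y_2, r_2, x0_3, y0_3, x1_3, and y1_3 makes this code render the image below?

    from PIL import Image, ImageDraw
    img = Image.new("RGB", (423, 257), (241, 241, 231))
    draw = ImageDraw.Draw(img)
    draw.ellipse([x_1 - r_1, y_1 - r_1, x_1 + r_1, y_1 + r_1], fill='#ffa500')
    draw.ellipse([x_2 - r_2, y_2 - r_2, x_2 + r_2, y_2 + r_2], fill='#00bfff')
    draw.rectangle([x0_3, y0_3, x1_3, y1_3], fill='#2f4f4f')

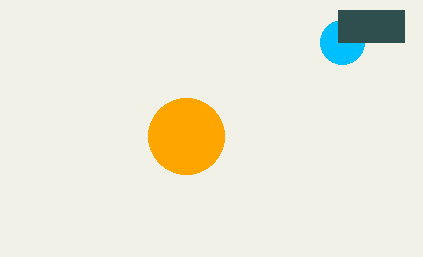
x_1 = 186, y_1 = 136, r_1 = 38, x_2 = 342, y_2 = 42, r_2 = 22, x0_3 = 338, y0_3 = 10, x1_3 = 404, y1_3 = 42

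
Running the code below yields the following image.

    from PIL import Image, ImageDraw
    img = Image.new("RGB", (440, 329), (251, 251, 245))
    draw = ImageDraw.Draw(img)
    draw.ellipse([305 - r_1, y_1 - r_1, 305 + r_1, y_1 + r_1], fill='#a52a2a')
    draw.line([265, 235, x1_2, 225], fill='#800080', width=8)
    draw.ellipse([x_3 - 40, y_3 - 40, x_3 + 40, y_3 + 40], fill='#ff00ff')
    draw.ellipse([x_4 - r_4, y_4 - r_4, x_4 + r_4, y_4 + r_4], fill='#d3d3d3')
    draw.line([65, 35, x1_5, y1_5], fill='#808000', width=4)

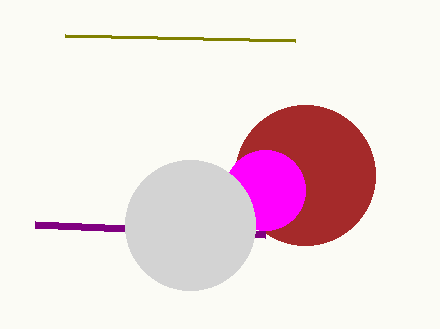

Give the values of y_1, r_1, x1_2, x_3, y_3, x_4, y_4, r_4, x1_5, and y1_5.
y_1 = 175
r_1 = 70
x1_2 = 35
x_3 = 265
y_3 = 190
x_4 = 190
y_4 = 225
r_4 = 65
x1_5 = 295
y1_5 = 40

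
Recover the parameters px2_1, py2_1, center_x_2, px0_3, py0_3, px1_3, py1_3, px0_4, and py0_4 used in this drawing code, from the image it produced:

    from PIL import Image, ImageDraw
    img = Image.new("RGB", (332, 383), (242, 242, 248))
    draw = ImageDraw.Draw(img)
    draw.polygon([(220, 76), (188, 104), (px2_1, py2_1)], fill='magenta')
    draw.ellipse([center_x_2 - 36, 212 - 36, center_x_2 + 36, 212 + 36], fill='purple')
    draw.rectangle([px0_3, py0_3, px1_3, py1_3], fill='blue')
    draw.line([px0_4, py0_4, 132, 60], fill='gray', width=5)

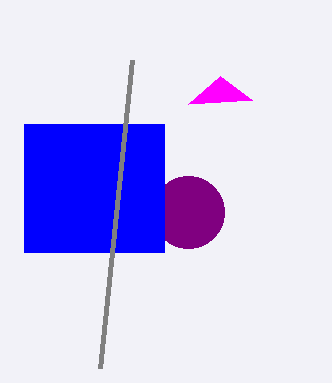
px2_1 = 252, py2_1 = 100, center_x_2 = 188, px0_3 = 24, py0_3 = 124, px1_3 = 164, py1_3 = 252, px0_4 = 100, py0_4 = 368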